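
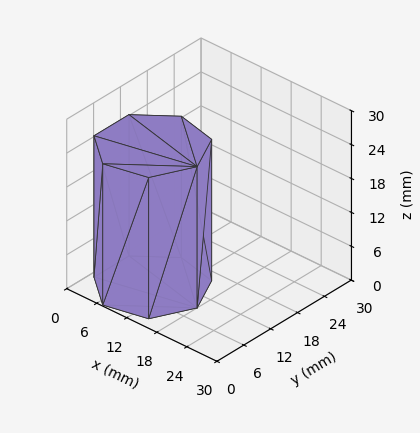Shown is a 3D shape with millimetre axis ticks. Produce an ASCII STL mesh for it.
Reading the render: the shape is a regular 7-sided prism (a cylinder approximated with 7 flat sides), circumscribed radius ≈ 9 mm, height ≈ 25 mm (dimensions read to the nearest mm from the axis ticks). For the STL, each face is triangulated and given an outward normal.

solid part
  facet normal 0.0000 0.0000 -1.0000
    outer loop
      vertex 6.997 17.774 0.000
      vertex 14.611 16.036 0.000
      vertex 18.000 9.000 0.000
    endloop
  endfacet
  facet normal 0.0000 0.0000 -1.0000
    outer loop
      vertex 0.891 12.905 0.000
      vertex 6.997 17.774 0.000
      vertex 18.000 9.000 0.000
    endloop
  endfacet
  facet normal 0.0000 0.0000 -1.0000
    outer loop
      vertex 0.891 5.095 0.000
      vertex 0.891 12.905 0.000
      vertex 18.000 9.000 0.000
    endloop
  endfacet
  facet normal 0.0000 0.0000 -1.0000
    outer loop
      vertex 6.997 0.226 0.000
      vertex 0.891 5.095 0.000
      vertex 18.000 9.000 0.000
    endloop
  endfacet
  facet normal 0.0000 0.0000 -1.0000
    outer loop
      vertex 14.611 1.964 0.000
      vertex 6.997 0.226 0.000
      vertex 18.000 9.000 0.000
    endloop
  endfacet
  facet normal 0.0000 0.0000 1.0000
    outer loop
      vertex 18.000 9.000 25.000
      vertex 14.611 16.036 25.000
      vertex 6.997 17.774 25.000
    endloop
  endfacet
  facet normal 0.0000 0.0000 1.0000
    outer loop
      vertex 18.000 9.000 25.000
      vertex 6.997 17.774 25.000
      vertex 0.891 12.905 25.000
    endloop
  endfacet
  facet normal 0.0000 0.0000 1.0000
    outer loop
      vertex 18.000 9.000 25.000
      vertex 0.891 12.905 25.000
      vertex 0.891 5.095 25.000
    endloop
  endfacet
  facet normal 0.0000 0.0000 1.0000
    outer loop
      vertex 18.000 9.000 25.000
      vertex 0.891 5.095 25.000
      vertex 6.997 0.226 25.000
    endloop
  endfacet
  facet normal 0.0000 0.0000 1.0000
    outer loop
      vertex 18.000 9.000 25.000
      vertex 6.997 0.226 25.000
      vertex 14.611 1.964 25.000
    endloop
  endfacet
  facet normal 0.9009 0.4340 0.0000
    outer loop
      vertex 18.000 9.000 0.000
      vertex 14.611 16.036 0.000
      vertex 14.611 16.036 25.000
    endloop
  endfacet
  facet normal 0.9009 0.4340 0.0000
    outer loop
      vertex 18.000 9.000 0.000
      vertex 14.611 16.036 25.000
      vertex 18.000 9.000 25.000
    endloop
  endfacet
  facet normal 0.2225 0.9749 0.0000
    outer loop
      vertex 14.611 16.036 0.000
      vertex 6.997 17.774 0.000
      vertex 6.997 17.774 25.000
    endloop
  endfacet
  facet normal 0.2225 0.9749 0.0000
    outer loop
      vertex 14.611 16.036 0.000
      vertex 6.997 17.774 25.000
      vertex 14.611 16.036 25.000
    endloop
  endfacet
  facet normal -0.6235 0.7819 0.0000
    outer loop
      vertex 6.997 17.774 0.000
      vertex 0.891 12.905 0.000
      vertex 0.891 12.905 25.000
    endloop
  endfacet
  facet normal -0.6235 0.7819 0.0000
    outer loop
      vertex 6.997 17.774 0.000
      vertex 0.891 12.905 25.000
      vertex 6.997 17.774 25.000
    endloop
  endfacet
  facet normal -1.0000 0.0000 0.0000
    outer loop
      vertex 0.891 12.905 0.000
      vertex 0.891 5.095 0.000
      vertex 0.891 5.095 25.000
    endloop
  endfacet
  facet normal -1.0000 0.0000 0.0000
    outer loop
      vertex 0.891 12.905 0.000
      vertex 0.891 5.095 25.000
      vertex 0.891 12.905 25.000
    endloop
  endfacet
  facet normal -0.6235 -0.7819 0.0000
    outer loop
      vertex 0.891 5.095 0.000
      vertex 6.997 0.226 0.000
      vertex 6.997 0.226 25.000
    endloop
  endfacet
  facet normal -0.6235 -0.7819 0.0000
    outer loop
      vertex 0.891 5.095 0.000
      vertex 6.997 0.226 25.000
      vertex 0.891 5.095 25.000
    endloop
  endfacet
  facet normal 0.2225 -0.9749 0.0000
    outer loop
      vertex 6.997 0.226 0.000
      vertex 14.611 1.964 0.000
      vertex 14.611 1.964 25.000
    endloop
  endfacet
  facet normal 0.2225 -0.9749 0.0000
    outer loop
      vertex 6.997 0.226 0.000
      vertex 14.611 1.964 25.000
      vertex 6.997 0.226 25.000
    endloop
  endfacet
  facet normal 0.9009 -0.4340 0.0000
    outer loop
      vertex 14.611 1.964 0.000
      vertex 18.000 9.000 0.000
      vertex 18.000 9.000 25.000
    endloop
  endfacet
  facet normal 0.9009 -0.4340 0.0000
    outer loop
      vertex 14.611 1.964 0.000
      vertex 18.000 9.000 25.000
      vertex 14.611 1.964 25.000
    endloop
  endfacet
endsolid part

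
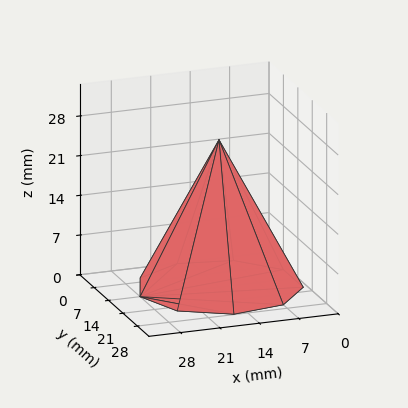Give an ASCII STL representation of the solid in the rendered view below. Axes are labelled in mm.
Reading the render: the shape is a regular 9-sided pyramid, base circumscribed radius ≈ 14 mm, apex at z ≈ 26 mm (dimensions read to the nearest mm from the axis ticks). For the STL, each face is triangulated and given an outward normal.

solid part
  facet normal 0.0000 0.0000 -1.0000
    outer loop
      vertex 16.4 27.8 0.0
      vertex 24.7 23.0 0.0
      vertex 28.0 14.0 0.0
    endloop
  endfacet
  facet normal 0.0000 0.0000 -1.0000
    outer loop
      vertex 7.0 26.1 0.0
      vertex 16.4 27.8 0.0
      vertex 28.0 14.0 0.0
    endloop
  endfacet
  facet normal 0.0000 0.0000 -1.0000
    outer loop
      vertex 0.8 18.8 0.0
      vertex 7.0 26.1 0.0
      vertex 28.0 14.0 0.0
    endloop
  endfacet
  facet normal 0.0000 0.0000 -1.0000
    outer loop
      vertex 0.8 9.2 0.0
      vertex 0.8 18.8 0.0
      vertex 28.0 14.0 0.0
    endloop
  endfacet
  facet normal 0.0000 0.0000 -1.0000
    outer loop
      vertex 7.0 1.9 0.0
      vertex 0.8 9.2 0.0
      vertex 28.0 14.0 0.0
    endloop
  endfacet
  facet normal 0.0000 0.0000 -1.0000
    outer loop
      vertex 16.4 0.2 0.0
      vertex 7.0 1.9 0.0
      vertex 28.0 14.0 0.0
    endloop
  endfacet
  facet normal 0.0000 0.0000 -1.0000
    outer loop
      vertex 24.7 5.0 0.0
      vertex 16.4 0.2 0.0
      vertex 28.0 14.0 0.0
    endloop
  endfacet
  facet normal 0.8379 0.3072 0.4512
    outer loop
      vertex 28.0 14.0 0.0
      vertex 24.7 23.0 0.0
      vertex 14.0 14.0 26.0
    endloop
  endfacet
  facet normal 0.4468 0.7725 0.4513
    outer loop
      vertex 24.7 23.0 0.0
      vertex 16.4 27.8 0.0
      vertex 14.0 14.0 26.0
    endloop
  endfacet
  facet normal -0.1588 0.8781 0.4514
    outer loop
      vertex 16.4 27.8 0.0
      vertex 7.0 26.1 0.0
      vertex 14.0 14.0 26.0
    endloop
  endfacet
  facet normal -0.6800 0.5775 0.4518
    outer loop
      vertex 7.0 26.1 0.0
      vertex 0.8 18.8 0.0
      vertex 14.0 14.0 26.0
    endloop
  endfacet
  facet normal -0.8917 0.0000 0.4527
    outer loop
      vertex 0.8 18.8 0.0
      vertex 0.8 9.2 0.0
      vertex 14.0 14.0 26.0
    endloop
  endfacet
  facet normal -0.6800 -0.5775 0.4518
    outer loop
      vertex 0.8 9.2 0.0
      vertex 7.0 1.9 0.0
      vertex 14.0 14.0 26.0
    endloop
  endfacet
  facet normal -0.1588 -0.8781 0.4514
    outer loop
      vertex 7.0 1.9 0.0
      vertex 16.4 0.2 0.0
      vertex 14.0 14.0 26.0
    endloop
  endfacet
  facet normal 0.4468 -0.7725 0.4513
    outer loop
      vertex 16.4 0.2 0.0
      vertex 24.7 5.0 0.0
      vertex 14.0 14.0 26.0
    endloop
  endfacet
  facet normal 0.8379 -0.3072 0.4512
    outer loop
      vertex 24.7 5.0 0.0
      vertex 28.0 14.0 0.0
      vertex 14.0 14.0 26.0
    endloop
  endfacet
endsolid part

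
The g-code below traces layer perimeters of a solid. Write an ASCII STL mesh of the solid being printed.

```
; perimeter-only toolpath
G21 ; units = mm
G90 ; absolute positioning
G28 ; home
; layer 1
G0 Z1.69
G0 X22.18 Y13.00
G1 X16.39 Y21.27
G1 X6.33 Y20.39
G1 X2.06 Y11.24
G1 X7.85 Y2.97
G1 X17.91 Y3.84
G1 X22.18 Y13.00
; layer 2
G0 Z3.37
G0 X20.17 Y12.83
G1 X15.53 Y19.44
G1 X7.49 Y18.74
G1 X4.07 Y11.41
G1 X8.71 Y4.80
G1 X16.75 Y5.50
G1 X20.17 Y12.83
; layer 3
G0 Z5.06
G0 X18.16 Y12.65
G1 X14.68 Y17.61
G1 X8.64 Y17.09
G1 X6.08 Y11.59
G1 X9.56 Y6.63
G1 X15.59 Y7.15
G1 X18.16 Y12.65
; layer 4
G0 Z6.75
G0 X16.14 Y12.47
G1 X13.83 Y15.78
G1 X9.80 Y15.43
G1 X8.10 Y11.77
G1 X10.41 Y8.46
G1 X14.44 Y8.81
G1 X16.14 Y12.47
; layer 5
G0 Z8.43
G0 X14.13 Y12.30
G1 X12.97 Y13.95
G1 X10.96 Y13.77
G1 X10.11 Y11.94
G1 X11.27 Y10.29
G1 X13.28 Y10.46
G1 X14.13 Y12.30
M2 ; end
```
solid part
  facet normal 0.0000 0.0000 -1.0000
    outer loop
      vertex 5.17 22.05 0.00
      vertex 17.24 23.10 0.00
      vertex 24.19 13.18 0.00
    endloop
  endfacet
  facet normal 0.0000 0.0000 -1.0000
    outer loop
      vertex 0.05 11.06 0.00
      vertex 5.17 22.05 0.00
      vertex 24.19 13.18 0.00
    endloop
  endfacet
  facet normal 0.0000 0.0000 -1.0000
    outer loop
      vertex 7.00 1.14 0.00
      vertex 0.05 11.06 0.00
      vertex 24.19 13.18 0.00
    endloop
  endfacet
  facet normal 0.0000 0.0000 -1.0000
    outer loop
      vertex 19.07 2.19 0.00
      vertex 7.00 1.14 0.00
      vertex 24.19 13.18 0.00
    endloop
  endfacet
  facet normal 0.5685 0.3983 0.7198
    outer loop
      vertex 24.19 13.18 0.00
      vertex 17.24 23.10 0.00
      vertex 12.12 12.12 10.12
    endloop
  endfacet
  facet normal -0.0602 0.6915 0.7198
    outer loop
      vertex 17.24 23.10 0.00
      vertex 5.17 22.05 0.00
      vertex 12.12 12.12 10.12
    endloop
  endfacet
  facet normal -0.6293 0.2932 0.7198
    outer loop
      vertex 5.17 22.05 0.00
      vertex 0.05 11.06 0.00
      vertex 12.12 12.12 10.12
    endloop
  endfacet
  facet normal -0.5685 -0.3983 0.7198
    outer loop
      vertex 0.05 11.06 0.00
      vertex 7.00 1.14 0.00
      vertex 12.12 12.12 10.12
    endloop
  endfacet
  facet normal 0.0602 -0.6915 0.7198
    outer loop
      vertex 7.00 1.14 0.00
      vertex 19.07 2.19 0.00
      vertex 12.12 12.12 10.12
    endloop
  endfacet
  facet normal 0.6293 -0.2932 0.7198
    outer loop
      vertex 19.07 2.19 0.00
      vertex 24.19 13.18 0.00
      vertex 12.12 12.12 10.12
    endloop
  endfacet
endsolid part

The G0 Z moves step by Δz≈1.69 mm. The G1 loops shrink linearly with z, so the solid tapers from its base footprint up to z≈10.1. Closing with a flat bottom cap and the tapered top and triangulating gives 10 facets — a regular 6-sided pyramid, base circumscribed radius ≈ 12.1 mm, apex at z ≈ 10.1 mm.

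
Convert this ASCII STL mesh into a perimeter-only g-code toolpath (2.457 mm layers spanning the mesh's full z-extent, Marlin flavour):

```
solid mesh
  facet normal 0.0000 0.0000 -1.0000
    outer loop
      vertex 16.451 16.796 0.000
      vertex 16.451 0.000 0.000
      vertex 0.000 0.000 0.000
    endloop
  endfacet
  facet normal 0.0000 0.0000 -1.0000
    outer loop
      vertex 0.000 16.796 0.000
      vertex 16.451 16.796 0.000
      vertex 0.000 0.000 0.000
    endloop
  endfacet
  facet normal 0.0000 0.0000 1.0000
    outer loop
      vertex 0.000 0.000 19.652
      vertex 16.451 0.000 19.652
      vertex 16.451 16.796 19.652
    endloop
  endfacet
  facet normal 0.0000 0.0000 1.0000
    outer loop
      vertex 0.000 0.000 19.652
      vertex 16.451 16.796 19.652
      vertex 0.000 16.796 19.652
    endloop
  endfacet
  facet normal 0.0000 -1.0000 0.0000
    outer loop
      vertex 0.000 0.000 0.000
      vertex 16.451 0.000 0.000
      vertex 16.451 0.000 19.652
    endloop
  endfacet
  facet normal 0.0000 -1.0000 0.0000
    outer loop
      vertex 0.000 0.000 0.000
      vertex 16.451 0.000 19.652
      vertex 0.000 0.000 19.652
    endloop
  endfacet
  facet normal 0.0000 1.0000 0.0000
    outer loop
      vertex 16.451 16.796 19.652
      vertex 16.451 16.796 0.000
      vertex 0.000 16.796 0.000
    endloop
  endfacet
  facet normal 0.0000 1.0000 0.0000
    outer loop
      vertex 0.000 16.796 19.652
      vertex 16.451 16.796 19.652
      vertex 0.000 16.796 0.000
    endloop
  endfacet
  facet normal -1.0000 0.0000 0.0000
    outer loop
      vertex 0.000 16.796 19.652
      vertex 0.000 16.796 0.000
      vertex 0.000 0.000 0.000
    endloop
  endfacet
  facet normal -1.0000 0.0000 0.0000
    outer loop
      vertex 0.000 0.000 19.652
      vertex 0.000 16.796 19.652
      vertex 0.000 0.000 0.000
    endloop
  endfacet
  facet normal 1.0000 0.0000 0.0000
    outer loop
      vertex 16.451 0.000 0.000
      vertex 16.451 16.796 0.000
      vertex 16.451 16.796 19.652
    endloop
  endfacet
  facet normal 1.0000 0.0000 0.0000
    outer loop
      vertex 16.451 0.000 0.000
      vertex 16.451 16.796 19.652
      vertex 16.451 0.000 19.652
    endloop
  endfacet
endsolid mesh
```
; perimeter-only toolpath
G21 ; units = mm
G90 ; absolute positioning
G28 ; home
; layer 1
G0 Z2.457
G0 X0.000 Y0.000
G1 X16.451 Y0.000
G1 X16.451 Y16.796
G1 X0.000 Y16.796
G1 X0.000 Y0.000
; layer 2
G0 Z4.913
G0 X0.000 Y0.000
G1 X16.451 Y0.000
G1 X16.451 Y16.796
G1 X0.000 Y16.796
G1 X0.000 Y0.000
; layer 3
G0 Z7.370
G0 X0.000 Y0.000
G1 X16.451 Y0.000
G1 X16.451 Y16.796
G1 X0.000 Y16.796
G1 X0.000 Y0.000
; layer 4
G0 Z9.826
G0 X0.000 Y0.000
G1 X16.451 Y0.000
G1 X16.451 Y16.796
G1 X0.000 Y16.796
G1 X0.000 Y0.000
; layer 5
G0 Z12.283
G0 X0.000 Y0.000
G1 X16.451 Y0.000
G1 X16.451 Y16.796
G1 X0.000 Y16.796
G1 X0.000 Y0.000
; layer 6
G0 Z14.739
G0 X0.000 Y0.000
G1 X16.451 Y0.000
G1 X16.451 Y16.796
G1 X0.000 Y16.796
G1 X0.000 Y0.000
; layer 7
G0 Z17.196
G0 X0.000 Y0.000
G1 X16.451 Y0.000
G1 X16.451 Y16.796
G1 X0.000 Y16.796
G1 X0.000 Y0.000
; layer 8
G0 Z19.652
G0 X0.000 Y0.000
G1 X16.451 Y0.000
G1 X16.451 Y16.796
G1 X0.000 Y16.796
G1 X0.000 Y0.000
M2 ; end

The solid is a rectangular box, roughly 16.5 × 16.8 mm footprint and 19.7 mm tall. Slicing at Δz = 2.457 mm — 8 equal slices spanning the solid's height, so layer i sits at z = i·h/8 — gives 8 non-empty perimeters. Each is a 4-segment closed polygon; G0 lifts to the layer z and rapids to the start vertex, then G1 traces the edges.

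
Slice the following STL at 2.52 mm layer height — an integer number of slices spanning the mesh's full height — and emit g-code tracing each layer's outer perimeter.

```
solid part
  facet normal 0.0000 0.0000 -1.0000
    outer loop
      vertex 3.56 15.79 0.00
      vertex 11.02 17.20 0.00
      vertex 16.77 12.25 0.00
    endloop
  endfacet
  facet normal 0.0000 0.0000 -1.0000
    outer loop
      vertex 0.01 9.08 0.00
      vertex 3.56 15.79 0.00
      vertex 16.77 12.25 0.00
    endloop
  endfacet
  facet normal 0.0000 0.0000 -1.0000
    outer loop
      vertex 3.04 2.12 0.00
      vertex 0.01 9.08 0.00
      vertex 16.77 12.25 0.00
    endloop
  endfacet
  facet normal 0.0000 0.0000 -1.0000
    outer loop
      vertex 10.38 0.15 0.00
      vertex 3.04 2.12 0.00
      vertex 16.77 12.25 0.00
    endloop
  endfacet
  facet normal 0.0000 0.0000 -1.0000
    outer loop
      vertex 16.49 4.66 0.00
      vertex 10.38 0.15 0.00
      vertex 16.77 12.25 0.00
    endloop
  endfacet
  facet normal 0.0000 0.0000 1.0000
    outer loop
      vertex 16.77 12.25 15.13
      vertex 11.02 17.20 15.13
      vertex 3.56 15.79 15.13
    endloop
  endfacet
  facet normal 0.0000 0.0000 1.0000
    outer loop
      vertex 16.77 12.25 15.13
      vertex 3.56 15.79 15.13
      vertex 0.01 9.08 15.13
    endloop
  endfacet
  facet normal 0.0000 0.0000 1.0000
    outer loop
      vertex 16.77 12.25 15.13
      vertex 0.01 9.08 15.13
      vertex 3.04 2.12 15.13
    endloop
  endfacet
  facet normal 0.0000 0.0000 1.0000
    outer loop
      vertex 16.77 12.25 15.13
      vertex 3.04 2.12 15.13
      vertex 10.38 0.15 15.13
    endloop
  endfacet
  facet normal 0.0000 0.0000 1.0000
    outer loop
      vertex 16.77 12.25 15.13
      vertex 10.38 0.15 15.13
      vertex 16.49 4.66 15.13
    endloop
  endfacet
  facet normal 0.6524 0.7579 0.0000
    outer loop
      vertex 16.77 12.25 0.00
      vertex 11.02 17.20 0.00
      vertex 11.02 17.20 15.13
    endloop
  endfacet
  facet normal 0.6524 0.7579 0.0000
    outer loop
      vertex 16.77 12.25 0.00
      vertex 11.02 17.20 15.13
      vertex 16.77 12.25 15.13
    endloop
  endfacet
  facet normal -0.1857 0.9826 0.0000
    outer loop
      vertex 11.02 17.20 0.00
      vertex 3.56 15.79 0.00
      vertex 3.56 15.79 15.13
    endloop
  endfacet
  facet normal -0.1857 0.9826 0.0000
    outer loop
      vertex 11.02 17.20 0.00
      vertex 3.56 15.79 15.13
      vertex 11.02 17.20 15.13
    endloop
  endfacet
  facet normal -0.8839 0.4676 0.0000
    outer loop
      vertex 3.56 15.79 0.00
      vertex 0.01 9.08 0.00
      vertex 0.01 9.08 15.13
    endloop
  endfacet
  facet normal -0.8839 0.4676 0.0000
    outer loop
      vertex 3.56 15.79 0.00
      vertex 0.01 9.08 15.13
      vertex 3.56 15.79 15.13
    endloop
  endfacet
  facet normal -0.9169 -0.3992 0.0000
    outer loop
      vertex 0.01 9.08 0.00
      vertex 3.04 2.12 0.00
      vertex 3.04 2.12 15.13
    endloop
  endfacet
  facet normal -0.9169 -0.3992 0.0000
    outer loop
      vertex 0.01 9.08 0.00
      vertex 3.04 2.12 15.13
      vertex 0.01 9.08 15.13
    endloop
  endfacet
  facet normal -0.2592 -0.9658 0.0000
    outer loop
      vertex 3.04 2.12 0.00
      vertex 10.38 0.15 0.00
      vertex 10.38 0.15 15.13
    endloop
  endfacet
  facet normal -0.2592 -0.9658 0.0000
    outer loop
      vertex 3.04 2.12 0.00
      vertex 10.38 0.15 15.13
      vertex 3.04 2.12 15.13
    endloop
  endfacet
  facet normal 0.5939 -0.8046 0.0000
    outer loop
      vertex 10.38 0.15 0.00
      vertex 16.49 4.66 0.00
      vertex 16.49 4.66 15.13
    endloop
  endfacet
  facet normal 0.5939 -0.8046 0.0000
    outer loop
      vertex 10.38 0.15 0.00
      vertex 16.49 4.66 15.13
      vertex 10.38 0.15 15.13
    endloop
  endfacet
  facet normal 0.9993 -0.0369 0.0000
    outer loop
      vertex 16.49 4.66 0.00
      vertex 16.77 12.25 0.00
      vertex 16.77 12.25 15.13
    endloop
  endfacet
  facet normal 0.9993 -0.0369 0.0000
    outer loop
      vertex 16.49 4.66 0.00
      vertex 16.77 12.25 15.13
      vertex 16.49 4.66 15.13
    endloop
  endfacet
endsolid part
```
; perimeter-only toolpath
G21 ; units = mm
G90 ; absolute positioning
G28 ; home
; layer 1
G0 Z2.52
G0 X16.77 Y12.25
G1 X11.02 Y17.20
G1 X3.56 Y15.79
G1 X0.01 Y9.08
G1 X3.04 Y2.12
G1 X10.38 Y0.15
G1 X16.49 Y4.66
G1 X16.77 Y12.25
; layer 2
G0 Z5.04
G0 X16.77 Y12.25
G1 X11.02 Y17.20
G1 X3.56 Y15.79
G1 X0.01 Y9.08
G1 X3.04 Y2.12
G1 X10.38 Y0.15
G1 X16.49 Y4.66
G1 X16.77 Y12.25
; layer 3
G0 Z7.57
G0 X16.77 Y12.25
G1 X11.02 Y17.20
G1 X3.56 Y15.79
G1 X0.01 Y9.08
G1 X3.04 Y2.12
G1 X10.38 Y0.15
G1 X16.49 Y4.66
G1 X16.77 Y12.25
; layer 4
G0 Z10.09
G0 X16.77 Y12.25
G1 X11.02 Y17.20
G1 X3.56 Y15.79
G1 X0.01 Y9.08
G1 X3.04 Y2.12
G1 X10.38 Y0.15
G1 X16.49 Y4.66
G1 X16.77 Y12.25
; layer 5
G0 Z12.61
G0 X16.77 Y12.25
G1 X11.02 Y17.20
G1 X3.56 Y15.79
G1 X0.01 Y9.08
G1 X3.04 Y2.12
G1 X10.38 Y0.15
G1 X16.49 Y4.66
G1 X16.77 Y12.25
; layer 6
G0 Z15.13
G0 X16.77 Y12.25
G1 X11.02 Y17.20
G1 X3.56 Y15.79
G1 X0.01 Y9.08
G1 X3.04 Y2.12
G1 X10.38 Y0.15
G1 X16.49 Y4.66
G1 X16.77 Y12.25
M2 ; end

The solid is a regular 7-sided prism (a cylinder approximated with 7 flat sides), circumscribed radius ≈ 8.75 mm, height ≈ 15.1 mm. Slicing at Δz = 2.52 mm — 6 equal slices spanning the solid's height, so layer i sits at z = i·h/6 — gives 6 non-empty perimeters. Each is a 7-segment closed polygon; G0 lifts to the layer z and rapids to the start vertex, then G1 traces the edges.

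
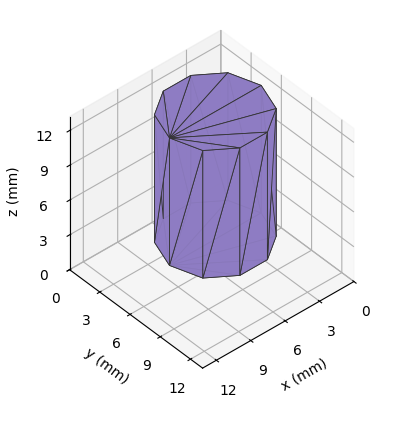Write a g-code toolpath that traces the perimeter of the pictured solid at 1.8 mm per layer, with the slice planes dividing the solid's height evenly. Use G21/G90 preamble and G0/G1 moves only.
Reading the render: the shape is a regular 10-sided prism (a cylinder approximated with 10 flat sides), circumscribed radius ≈ 4 mm, height ≈ 11 mm (dimensions read to the nearest mm from the axis ticks). For the g-code, the solid's height is divided into equal slices at the stated Δz and each level perimeter traced with G1 moves after a G0 lift.

; perimeter-only toolpath
G21 ; units = mm
G90 ; absolute positioning
G28 ; home
; layer 1
G0 Z1.8
G0 X8.0 Y4.0
G1 X7.2 Y6.4
G1 X5.2 Y7.8
G1 X2.8 Y7.8
G1 X0.8 Y6.4
G1 X0.0 Y4.0
G1 X0.8 Y1.6
G1 X2.8 Y0.2
G1 X5.2 Y0.2
G1 X7.2 Y1.6
G1 X8.0 Y4.0
; layer 2
G0 Z3.7
G0 X8.0 Y4.0
G1 X7.2 Y6.4
G1 X5.2 Y7.8
G1 X2.8 Y7.8
G1 X0.8 Y6.4
G1 X0.0 Y4.0
G1 X0.8 Y1.6
G1 X2.8 Y0.2
G1 X5.2 Y0.2
G1 X7.2 Y1.6
G1 X8.0 Y4.0
; layer 3
G0 Z5.5
G0 X8.0 Y4.0
G1 X7.2 Y6.4
G1 X5.2 Y7.8
G1 X2.8 Y7.8
G1 X0.8 Y6.4
G1 X0.0 Y4.0
G1 X0.8 Y1.6
G1 X2.8 Y0.2
G1 X5.2 Y0.2
G1 X7.2 Y1.6
G1 X8.0 Y4.0
; layer 4
G0 Z7.3
G0 X8.0 Y4.0
G1 X7.2 Y6.4
G1 X5.2 Y7.8
G1 X2.8 Y7.8
G1 X0.8 Y6.4
G1 X0.0 Y4.0
G1 X0.8 Y1.6
G1 X2.8 Y0.2
G1 X5.2 Y0.2
G1 X7.2 Y1.6
G1 X8.0 Y4.0
; layer 5
G0 Z9.2
G0 X8.0 Y4.0
G1 X7.2 Y6.4
G1 X5.2 Y7.8
G1 X2.8 Y7.8
G1 X0.8 Y6.4
G1 X0.0 Y4.0
G1 X0.8 Y1.6
G1 X2.8 Y0.2
G1 X5.2 Y0.2
G1 X7.2 Y1.6
G1 X8.0 Y4.0
; layer 6
G0 Z11.0
G0 X8.0 Y4.0
G1 X7.2 Y6.4
G1 X5.2 Y7.8
G1 X2.8 Y7.8
G1 X0.8 Y6.4
G1 X0.0 Y4.0
G1 X0.8 Y1.6
G1 X2.8 Y0.2
G1 X5.2 Y0.2
G1 X7.2 Y1.6
G1 X8.0 Y4.0
M2 ; end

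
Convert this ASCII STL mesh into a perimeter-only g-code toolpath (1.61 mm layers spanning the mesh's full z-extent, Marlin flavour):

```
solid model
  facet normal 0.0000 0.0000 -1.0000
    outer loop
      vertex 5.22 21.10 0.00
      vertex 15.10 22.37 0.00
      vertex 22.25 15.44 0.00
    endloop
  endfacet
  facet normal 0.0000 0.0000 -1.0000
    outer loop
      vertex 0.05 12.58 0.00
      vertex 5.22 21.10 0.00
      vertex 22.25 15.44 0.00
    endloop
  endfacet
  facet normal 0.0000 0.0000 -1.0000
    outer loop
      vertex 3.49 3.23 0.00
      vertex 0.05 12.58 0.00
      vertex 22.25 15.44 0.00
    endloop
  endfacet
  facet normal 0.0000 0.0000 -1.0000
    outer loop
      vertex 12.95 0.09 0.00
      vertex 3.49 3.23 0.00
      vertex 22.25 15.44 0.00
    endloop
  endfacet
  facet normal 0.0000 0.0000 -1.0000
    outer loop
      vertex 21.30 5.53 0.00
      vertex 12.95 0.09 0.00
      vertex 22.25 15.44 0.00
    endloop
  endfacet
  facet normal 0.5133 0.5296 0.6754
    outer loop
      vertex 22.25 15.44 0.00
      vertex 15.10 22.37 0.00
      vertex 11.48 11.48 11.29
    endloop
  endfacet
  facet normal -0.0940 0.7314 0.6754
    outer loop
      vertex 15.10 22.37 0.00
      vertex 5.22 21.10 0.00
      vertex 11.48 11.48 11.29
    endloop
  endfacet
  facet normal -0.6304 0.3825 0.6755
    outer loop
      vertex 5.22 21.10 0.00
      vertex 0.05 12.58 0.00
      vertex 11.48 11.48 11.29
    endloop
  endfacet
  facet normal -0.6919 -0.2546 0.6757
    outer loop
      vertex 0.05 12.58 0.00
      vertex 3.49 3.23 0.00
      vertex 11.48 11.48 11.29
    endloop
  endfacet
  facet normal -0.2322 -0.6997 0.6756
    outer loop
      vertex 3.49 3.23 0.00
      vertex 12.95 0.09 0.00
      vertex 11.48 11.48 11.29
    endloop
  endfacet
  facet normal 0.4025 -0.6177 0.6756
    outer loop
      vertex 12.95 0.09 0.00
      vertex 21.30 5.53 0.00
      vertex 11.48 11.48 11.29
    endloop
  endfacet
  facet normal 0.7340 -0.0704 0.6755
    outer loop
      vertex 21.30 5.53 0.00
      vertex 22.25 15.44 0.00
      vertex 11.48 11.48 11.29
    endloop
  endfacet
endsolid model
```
; perimeter-only toolpath
G21 ; units = mm
G90 ; absolute positioning
G28 ; home
; layer 1
G0 Z1.61
G0 X20.71 Y14.87
G1 X14.58 Y20.81
G1 X6.11 Y19.73
G1 X1.68 Y12.42
G1 X4.63 Y4.41
G1 X12.74 Y1.72
G1 X19.90 Y6.38
G1 X20.71 Y14.87
; layer 2
G0 Z3.23
G0 X19.17 Y14.31
G1 X14.07 Y19.26
G1 X7.01 Y18.35
G1 X3.32 Y12.27
G1 X5.77 Y5.59
G1 X12.53 Y3.34
G1 X18.49 Y7.23
G1 X19.17 Y14.31
; layer 3
G0 Z4.84
G0 X17.63 Y13.74
G1 X13.55 Y17.70
G1 X7.90 Y16.98
G1 X4.95 Y12.11
G1 X6.91 Y6.77
G1 X12.32 Y4.97
G1 X17.09 Y8.08
G1 X17.63 Y13.74
; layer 4
G0 Z6.45
G0 X16.10 Y13.18
G1 X13.03 Y16.15
G1 X8.80 Y15.60
G1 X6.58 Y11.95
G1 X8.06 Y7.94
G1 X12.11 Y6.60
G1 X15.69 Y8.93
G1 X16.10 Y13.18
; layer 5
G0 Z8.06
G0 X14.56 Y12.61
G1 X12.51 Y14.59
G1 X9.69 Y14.23
G1 X8.21 Y11.79
G1 X9.20 Y9.12
G1 X11.90 Y8.23
G1 X14.29 Y9.78
G1 X14.56 Y12.61
; layer 6
G0 Z9.68
G0 X13.02 Y12.05
G1 X12.00 Y13.04
G1 X10.59 Y12.85
G1 X9.85 Y11.64
G1 X10.34 Y10.30
G1 X11.69 Y9.85
G1 X12.88 Y10.63
G1 X13.02 Y12.05
M2 ; end

The solid is a regular 7-sided pyramid, base circumscribed radius ≈ 11.5 mm, apex at z ≈ 11.3 mm. Slicing at Δz = 1.61 mm — 7 equal slices spanning the solid's height, so layer i sits at z = i·h/7 — gives 6 non-empty perimeters. Each is a 7-segment closed polygon; G0 lifts to the layer z and rapids to the start vertex, then G1 traces the edges. The cross-section shrinks linearly with z (the slice at the apex is degenerate and omitted).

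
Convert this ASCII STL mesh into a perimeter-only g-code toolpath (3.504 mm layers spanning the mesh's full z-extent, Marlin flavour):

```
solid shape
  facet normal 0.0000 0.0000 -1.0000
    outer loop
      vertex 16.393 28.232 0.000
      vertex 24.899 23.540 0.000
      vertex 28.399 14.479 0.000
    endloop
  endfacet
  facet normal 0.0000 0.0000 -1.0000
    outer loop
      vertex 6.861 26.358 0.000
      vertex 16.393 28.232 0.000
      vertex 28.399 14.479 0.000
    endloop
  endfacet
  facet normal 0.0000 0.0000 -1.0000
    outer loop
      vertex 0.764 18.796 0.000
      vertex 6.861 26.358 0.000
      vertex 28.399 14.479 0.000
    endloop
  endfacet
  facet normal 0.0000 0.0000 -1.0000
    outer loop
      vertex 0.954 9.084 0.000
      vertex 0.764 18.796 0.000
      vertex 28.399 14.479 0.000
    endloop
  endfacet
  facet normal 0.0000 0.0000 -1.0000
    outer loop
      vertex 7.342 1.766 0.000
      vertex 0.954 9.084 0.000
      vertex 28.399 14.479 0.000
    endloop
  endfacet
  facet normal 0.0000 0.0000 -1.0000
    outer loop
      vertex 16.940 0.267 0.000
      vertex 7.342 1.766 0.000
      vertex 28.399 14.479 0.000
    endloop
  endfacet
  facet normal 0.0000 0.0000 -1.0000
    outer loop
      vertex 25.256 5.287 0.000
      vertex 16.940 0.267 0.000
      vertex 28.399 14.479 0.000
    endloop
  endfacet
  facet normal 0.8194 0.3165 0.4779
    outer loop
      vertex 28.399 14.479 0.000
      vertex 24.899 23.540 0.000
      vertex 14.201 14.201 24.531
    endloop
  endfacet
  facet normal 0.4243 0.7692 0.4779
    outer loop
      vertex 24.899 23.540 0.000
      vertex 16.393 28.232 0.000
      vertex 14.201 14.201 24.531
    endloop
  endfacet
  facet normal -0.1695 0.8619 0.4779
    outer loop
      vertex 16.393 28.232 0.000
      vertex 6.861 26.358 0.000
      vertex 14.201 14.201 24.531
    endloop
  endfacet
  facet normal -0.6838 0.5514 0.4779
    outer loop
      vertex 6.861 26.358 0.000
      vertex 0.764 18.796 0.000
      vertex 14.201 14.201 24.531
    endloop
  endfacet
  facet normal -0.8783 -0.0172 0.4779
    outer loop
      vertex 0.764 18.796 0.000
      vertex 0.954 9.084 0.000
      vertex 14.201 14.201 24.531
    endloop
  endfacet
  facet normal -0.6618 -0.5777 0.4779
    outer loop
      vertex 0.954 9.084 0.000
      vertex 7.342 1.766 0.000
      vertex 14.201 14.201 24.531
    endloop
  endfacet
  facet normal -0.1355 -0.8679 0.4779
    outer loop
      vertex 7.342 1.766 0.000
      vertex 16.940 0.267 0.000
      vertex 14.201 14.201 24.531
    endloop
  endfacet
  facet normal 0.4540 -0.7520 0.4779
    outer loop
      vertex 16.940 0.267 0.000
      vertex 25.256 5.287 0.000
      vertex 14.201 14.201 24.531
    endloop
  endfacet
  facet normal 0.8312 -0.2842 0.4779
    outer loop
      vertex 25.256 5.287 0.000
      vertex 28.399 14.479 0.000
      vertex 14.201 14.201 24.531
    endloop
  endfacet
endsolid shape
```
; perimeter-only toolpath
G21 ; units = mm
G90 ; absolute positioning
G28 ; home
; layer 1
G0 Z3.504
G0 X26.371 Y14.439
G1 X23.371 Y22.206
G1 X16.080 Y26.228
G1 X7.910 Y24.621
G1 X2.684 Y18.140
G1 X2.846 Y9.815
G1 X8.322 Y3.542
G1 X16.549 Y2.258
G1 X23.677 Y6.560
G1 X26.371 Y14.439
; layer 2
G0 Z7.009
G0 X24.342 Y14.400
G1 X21.842 Y20.872
G1 X15.767 Y24.223
G1 X8.958 Y22.885
G1 X4.603 Y17.483
G1 X4.739 Y10.546
G1 X9.302 Y5.319
G1 X16.157 Y4.248
G1 X22.097 Y7.834
G1 X24.342 Y14.400
; layer 3
G0 Z10.513
G0 X22.314 Y14.360
G1 X20.314 Y19.538
G1 X15.454 Y22.219
G1 X10.007 Y21.148
G1 X6.523 Y16.827
G1 X6.631 Y11.277
G1 X10.282 Y7.095
G1 X15.766 Y6.239
G1 X20.518 Y9.107
G1 X22.314 Y14.360
; layer 4
G0 Z14.018
G0 X20.286 Y14.320
G1 X18.786 Y18.203
G1 X15.140 Y20.214
G1 X11.055 Y19.411
G1 X8.442 Y16.170
G1 X8.524 Y12.008
G1 X11.261 Y8.872
G1 X15.375 Y8.229
G1 X18.939 Y10.381
G1 X20.286 Y14.320
; layer 5
G0 Z17.522
G0 X18.258 Y14.280
G1 X17.258 Y16.869
G1 X14.827 Y18.210
G1 X12.104 Y17.674
G1 X10.362 Y15.514
G1 X10.416 Y12.739
G1 X12.241 Y10.648
G1 X14.984 Y10.220
G1 X17.360 Y11.654
G1 X18.258 Y14.280
; layer 6
G0 Z21.027
G0 X16.229 Y14.241
G1 X15.729 Y15.535
G1 X14.514 Y16.205
G1 X13.152 Y15.938
G1 X12.281 Y14.857
G1 X12.309 Y13.470
G1 X13.221 Y12.425
G1 X14.592 Y12.210
G1 X15.780 Y12.928
G1 X16.229 Y14.241
M2 ; end

The solid is a regular 9-sided pyramid, base circumscribed radius ≈ 14.2 mm, apex at z ≈ 24.5 mm. Slicing at Δz = 3.504 mm — 7 equal slices spanning the solid's height, so layer i sits at z = i·h/7 — gives 6 non-empty perimeters. Each is a 9-segment closed polygon; G0 lifts to the layer z and rapids to the start vertex, then G1 traces the edges. The cross-section shrinks linearly with z (the slice at the apex is degenerate and omitted).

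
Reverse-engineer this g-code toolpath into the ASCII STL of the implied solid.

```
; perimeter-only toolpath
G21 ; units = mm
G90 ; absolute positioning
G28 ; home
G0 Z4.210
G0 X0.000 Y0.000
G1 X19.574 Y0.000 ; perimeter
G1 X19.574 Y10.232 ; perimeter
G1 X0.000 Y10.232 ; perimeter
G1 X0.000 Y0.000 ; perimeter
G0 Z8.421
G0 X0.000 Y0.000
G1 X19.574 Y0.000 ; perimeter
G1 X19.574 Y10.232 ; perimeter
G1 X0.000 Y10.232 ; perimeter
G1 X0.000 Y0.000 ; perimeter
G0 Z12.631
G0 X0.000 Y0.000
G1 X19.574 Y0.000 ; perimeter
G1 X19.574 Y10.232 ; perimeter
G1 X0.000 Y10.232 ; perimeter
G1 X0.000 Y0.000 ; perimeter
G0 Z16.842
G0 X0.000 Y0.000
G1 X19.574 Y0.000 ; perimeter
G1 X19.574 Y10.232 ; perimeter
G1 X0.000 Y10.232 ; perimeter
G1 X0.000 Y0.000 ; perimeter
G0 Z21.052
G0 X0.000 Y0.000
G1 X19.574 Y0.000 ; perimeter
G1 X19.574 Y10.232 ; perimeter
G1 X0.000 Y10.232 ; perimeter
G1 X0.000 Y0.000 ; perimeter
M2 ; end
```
solid part
  facet normal 0.0000 0.0000 -1.0000
    outer loop
      vertex 19.574 10.232 0.000
      vertex 19.574 0.000 0.000
      vertex 0.000 0.000 0.000
    endloop
  endfacet
  facet normal 0.0000 0.0000 -1.0000
    outer loop
      vertex 0.000 10.232 0.000
      vertex 19.574 10.232 0.000
      vertex 0.000 0.000 0.000
    endloop
  endfacet
  facet normal 0.0000 0.0000 1.0000
    outer loop
      vertex 0.000 0.000 21.052
      vertex 19.574 0.000 21.052
      vertex 19.574 10.232 21.052
    endloop
  endfacet
  facet normal 0.0000 0.0000 1.0000
    outer loop
      vertex 0.000 0.000 21.052
      vertex 19.574 10.232 21.052
      vertex 0.000 10.232 21.052
    endloop
  endfacet
  facet normal 0.0000 -1.0000 0.0000
    outer loop
      vertex 0.000 0.000 0.000
      vertex 19.574 0.000 0.000
      vertex 19.574 0.000 21.052
    endloop
  endfacet
  facet normal 0.0000 -1.0000 0.0000
    outer loop
      vertex 0.000 0.000 0.000
      vertex 19.574 0.000 21.052
      vertex 0.000 0.000 21.052
    endloop
  endfacet
  facet normal 0.0000 1.0000 0.0000
    outer loop
      vertex 19.574 10.232 21.052
      vertex 19.574 10.232 0.000
      vertex 0.000 10.232 0.000
    endloop
  endfacet
  facet normal 0.0000 1.0000 0.0000
    outer loop
      vertex 0.000 10.232 21.052
      vertex 19.574 10.232 21.052
      vertex 0.000 10.232 0.000
    endloop
  endfacet
  facet normal -1.0000 0.0000 0.0000
    outer loop
      vertex 0.000 10.232 21.052
      vertex 0.000 10.232 0.000
      vertex 0.000 0.000 0.000
    endloop
  endfacet
  facet normal -1.0000 0.0000 0.0000
    outer loop
      vertex 0.000 0.000 21.052
      vertex 0.000 10.232 21.052
      vertex 0.000 0.000 0.000
    endloop
  endfacet
  facet normal 1.0000 0.0000 0.0000
    outer loop
      vertex 19.574 0.000 0.000
      vertex 19.574 10.232 0.000
      vertex 19.574 10.232 21.052
    endloop
  endfacet
  facet normal 1.0000 0.0000 0.0000
    outer loop
      vertex 19.574 0.000 0.000
      vertex 19.574 10.232 21.052
      vertex 19.574 0.000 21.052
    endloop
  endfacet
endsolid part

The G0 Z moves step by Δz≈4.210 mm. Every layer's G1 loop is the same polygon, so the solid is a straight extrusion of it from z=0 to z≈21.1. Closing with flat bottom and top caps and triangulating gives 12 facets — a rectangular box, roughly 19.6 × 10.2 mm footprint and 21.1 mm tall.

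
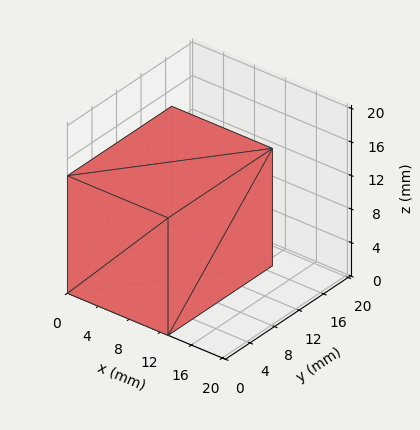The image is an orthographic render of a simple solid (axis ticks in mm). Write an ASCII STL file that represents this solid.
Reading the render: the shape is a rectangular box, roughly 13 × 17 mm footprint and 14 mm tall (dimensions read to the nearest mm from the axis ticks). For the STL, each face is triangulated and given an outward normal.

solid part
  facet normal 0.0000 0.0000 -1.0000
    outer loop
      vertex 13.00 17.00 0.00
      vertex 13.00 0.00 0.00
      vertex 0.00 0.00 0.00
    endloop
  endfacet
  facet normal 0.0000 0.0000 -1.0000
    outer loop
      vertex 0.00 17.00 0.00
      vertex 13.00 17.00 0.00
      vertex 0.00 0.00 0.00
    endloop
  endfacet
  facet normal 0.0000 0.0000 1.0000
    outer loop
      vertex 0.00 0.00 14.00
      vertex 13.00 0.00 14.00
      vertex 13.00 17.00 14.00
    endloop
  endfacet
  facet normal 0.0000 0.0000 1.0000
    outer loop
      vertex 0.00 0.00 14.00
      vertex 13.00 17.00 14.00
      vertex 0.00 17.00 14.00
    endloop
  endfacet
  facet normal 0.0000 -1.0000 0.0000
    outer loop
      vertex 0.00 0.00 0.00
      vertex 13.00 0.00 0.00
      vertex 13.00 0.00 14.00
    endloop
  endfacet
  facet normal 0.0000 -1.0000 0.0000
    outer loop
      vertex 0.00 0.00 0.00
      vertex 13.00 0.00 14.00
      vertex 0.00 0.00 14.00
    endloop
  endfacet
  facet normal 0.0000 1.0000 0.0000
    outer loop
      vertex 13.00 17.00 14.00
      vertex 13.00 17.00 0.00
      vertex 0.00 17.00 0.00
    endloop
  endfacet
  facet normal 0.0000 1.0000 0.0000
    outer loop
      vertex 0.00 17.00 14.00
      vertex 13.00 17.00 14.00
      vertex 0.00 17.00 0.00
    endloop
  endfacet
  facet normal -1.0000 0.0000 0.0000
    outer loop
      vertex 0.00 17.00 14.00
      vertex 0.00 17.00 0.00
      vertex 0.00 0.00 0.00
    endloop
  endfacet
  facet normal -1.0000 0.0000 0.0000
    outer loop
      vertex 0.00 0.00 14.00
      vertex 0.00 17.00 14.00
      vertex 0.00 0.00 0.00
    endloop
  endfacet
  facet normal 1.0000 0.0000 0.0000
    outer loop
      vertex 13.00 0.00 0.00
      vertex 13.00 17.00 0.00
      vertex 13.00 17.00 14.00
    endloop
  endfacet
  facet normal 1.0000 0.0000 0.0000
    outer loop
      vertex 13.00 0.00 0.00
      vertex 13.00 17.00 14.00
      vertex 13.00 0.00 14.00
    endloop
  endfacet
endsolid part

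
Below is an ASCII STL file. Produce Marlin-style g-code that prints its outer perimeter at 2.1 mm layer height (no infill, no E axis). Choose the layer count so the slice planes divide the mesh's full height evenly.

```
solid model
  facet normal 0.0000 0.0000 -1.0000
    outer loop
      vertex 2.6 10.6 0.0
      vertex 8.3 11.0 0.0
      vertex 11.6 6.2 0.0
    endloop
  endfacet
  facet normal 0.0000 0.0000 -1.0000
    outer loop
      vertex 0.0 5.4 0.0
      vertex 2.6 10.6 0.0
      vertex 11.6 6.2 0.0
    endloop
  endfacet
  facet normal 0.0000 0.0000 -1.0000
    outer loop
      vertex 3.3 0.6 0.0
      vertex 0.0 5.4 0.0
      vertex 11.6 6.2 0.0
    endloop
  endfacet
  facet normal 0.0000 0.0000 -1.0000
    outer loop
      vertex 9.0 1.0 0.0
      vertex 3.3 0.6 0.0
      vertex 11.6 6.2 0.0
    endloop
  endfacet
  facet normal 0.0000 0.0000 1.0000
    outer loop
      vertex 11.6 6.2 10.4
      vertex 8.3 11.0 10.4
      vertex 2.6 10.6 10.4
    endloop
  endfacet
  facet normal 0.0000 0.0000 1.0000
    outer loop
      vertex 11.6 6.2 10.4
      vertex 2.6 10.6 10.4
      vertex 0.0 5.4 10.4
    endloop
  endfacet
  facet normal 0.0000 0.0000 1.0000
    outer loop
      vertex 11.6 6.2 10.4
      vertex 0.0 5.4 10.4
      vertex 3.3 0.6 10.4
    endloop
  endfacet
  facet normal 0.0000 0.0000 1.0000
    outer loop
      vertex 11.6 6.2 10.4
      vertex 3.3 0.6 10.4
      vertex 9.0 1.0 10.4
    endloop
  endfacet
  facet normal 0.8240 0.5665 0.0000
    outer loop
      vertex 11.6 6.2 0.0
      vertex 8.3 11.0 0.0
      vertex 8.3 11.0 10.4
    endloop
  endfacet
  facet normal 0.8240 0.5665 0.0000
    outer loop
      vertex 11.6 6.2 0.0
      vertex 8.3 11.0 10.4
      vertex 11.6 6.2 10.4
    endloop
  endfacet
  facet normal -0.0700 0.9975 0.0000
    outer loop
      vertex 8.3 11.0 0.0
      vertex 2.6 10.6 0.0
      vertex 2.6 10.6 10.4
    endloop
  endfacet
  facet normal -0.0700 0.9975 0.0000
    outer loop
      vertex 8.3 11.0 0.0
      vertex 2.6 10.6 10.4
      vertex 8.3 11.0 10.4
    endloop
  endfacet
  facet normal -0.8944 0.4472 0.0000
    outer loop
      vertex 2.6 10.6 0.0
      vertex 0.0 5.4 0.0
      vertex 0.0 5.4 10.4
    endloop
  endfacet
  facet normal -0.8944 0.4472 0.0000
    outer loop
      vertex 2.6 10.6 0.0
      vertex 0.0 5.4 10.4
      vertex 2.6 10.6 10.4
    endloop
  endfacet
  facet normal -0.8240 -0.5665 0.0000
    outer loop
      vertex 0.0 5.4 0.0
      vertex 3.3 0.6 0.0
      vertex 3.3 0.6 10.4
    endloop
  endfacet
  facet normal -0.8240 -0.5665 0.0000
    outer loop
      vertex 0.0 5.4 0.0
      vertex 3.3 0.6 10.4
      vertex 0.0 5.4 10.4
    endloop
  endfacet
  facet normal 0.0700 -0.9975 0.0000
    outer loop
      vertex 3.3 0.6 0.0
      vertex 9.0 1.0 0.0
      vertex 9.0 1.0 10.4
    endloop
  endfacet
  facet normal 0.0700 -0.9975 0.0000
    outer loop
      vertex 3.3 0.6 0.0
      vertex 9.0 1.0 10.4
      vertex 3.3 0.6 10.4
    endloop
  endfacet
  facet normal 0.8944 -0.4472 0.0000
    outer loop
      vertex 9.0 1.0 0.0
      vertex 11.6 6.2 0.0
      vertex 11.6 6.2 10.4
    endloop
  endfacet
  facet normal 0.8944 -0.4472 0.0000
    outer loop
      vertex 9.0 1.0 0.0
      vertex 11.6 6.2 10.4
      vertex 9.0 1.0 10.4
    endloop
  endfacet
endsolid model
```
; perimeter-only toolpath
G21 ; units = mm
G90 ; absolute positioning
G28 ; home
; layer 1
G0 Z2.1
G0 X11.6 Y6.2
G1 X8.3 Y11.0
G1 X2.6 Y10.6
G1 X0.0 Y5.4
G1 X3.3 Y0.6
G1 X9.0 Y1.0
G1 X11.6 Y6.2
; layer 2
G0 Z4.2
G0 X11.6 Y6.2
G1 X8.3 Y11.0
G1 X2.6 Y10.6
G1 X0.0 Y5.4
G1 X3.3 Y0.6
G1 X9.0 Y1.0
G1 X11.6 Y6.2
; layer 3
G0 Z6.2
G0 X11.6 Y6.2
G1 X8.3 Y11.0
G1 X2.6 Y10.6
G1 X0.0 Y5.4
G1 X3.3 Y0.6
G1 X9.0 Y1.0
G1 X11.6 Y6.2
; layer 4
G0 Z8.3
G0 X11.6 Y6.2
G1 X8.3 Y11.0
G1 X2.6 Y10.6
G1 X0.0 Y5.4
G1 X3.3 Y0.6
G1 X9.0 Y1.0
G1 X11.6 Y6.2
; layer 5
G0 Z10.4
G0 X11.6 Y6.2
G1 X8.3 Y11.0
G1 X2.6 Y10.6
G1 X0.0 Y5.4
G1 X3.3 Y0.6
G1 X9.0 Y1.0
G1 X11.6 Y6.2
M2 ; end

The solid is a regular 6-sided prism (a cylinder approximated with 6 flat sides), circumscribed radius ≈ 5.8 mm, height ≈ 10.4 mm. Slicing at Δz = 2.1 mm — 5 equal slices spanning the solid's height, so layer i sits at z = i·h/5 — gives 5 non-empty perimeters. Each is a 6-segment closed polygon; G0 lifts to the layer z and rapids to the start vertex, then G1 traces the edges.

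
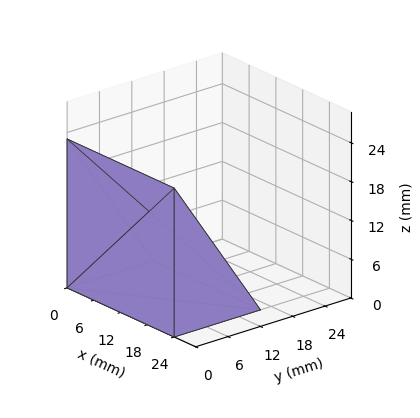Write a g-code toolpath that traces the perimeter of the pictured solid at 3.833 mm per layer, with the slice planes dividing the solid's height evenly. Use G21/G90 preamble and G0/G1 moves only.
Reading the render: the shape is a wedge (ramp): 24 × 16 mm base, rising to 23 mm along the y=0 edge and sloping linearly to z=0 at y=16 (dimensions read to the nearest mm from the axis ticks). For the g-code, the solid's height is divided into equal slices at the stated Δz and each level perimeter traced with G1 moves after a G0 lift.

; perimeter-only toolpath
G21 ; units = mm
G90 ; absolute positioning
G28 ; home
; layer 1
G0 Z3.833
G0 X0.000 Y0.000
G1 X24.000 Y0.000
G1 X24.000 Y13.333
G1 X0.000 Y13.333
G1 X0.000 Y0.000
; layer 2
G0 Z7.667
G0 X0.000 Y0.000
G1 X24.000 Y0.000
G1 X24.000 Y10.667
G1 X0.000 Y10.667
G1 X0.000 Y0.000
; layer 3
G0 Z11.500
G0 X0.000 Y0.000
G1 X24.000 Y0.000
G1 X24.000 Y8.000
G1 X0.000 Y8.000
G1 X0.000 Y0.000
; layer 4
G0 Z15.333
G0 X0.000 Y0.000
G1 X24.000 Y0.000
G1 X24.000 Y5.333
G1 X0.000 Y5.333
G1 X0.000 Y0.000
; layer 5
G0 Z19.167
G0 X0.000 Y0.000
G1 X24.000 Y0.000
G1 X24.000 Y2.667
G1 X0.000 Y2.667
G1 X0.000 Y0.000
M2 ; end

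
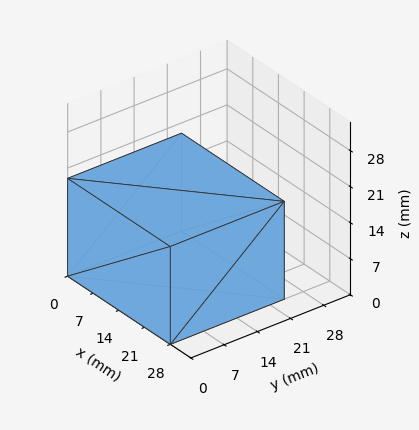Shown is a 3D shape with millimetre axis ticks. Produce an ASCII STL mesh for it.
Reading the render: the shape is a rectangular box, roughly 28 × 24 mm footprint and 19 mm tall (dimensions read to the nearest mm from the axis ticks). For the STL, each face is triangulated and given an outward normal.

solid part
  facet normal 0.0000 0.0000 -1.0000
    outer loop
      vertex 28.00 24.00 0.00
      vertex 28.00 0.00 0.00
      vertex 0.00 0.00 0.00
    endloop
  endfacet
  facet normal 0.0000 0.0000 -1.0000
    outer loop
      vertex 0.00 24.00 0.00
      vertex 28.00 24.00 0.00
      vertex 0.00 0.00 0.00
    endloop
  endfacet
  facet normal 0.0000 0.0000 1.0000
    outer loop
      vertex 0.00 0.00 19.00
      vertex 28.00 0.00 19.00
      vertex 28.00 24.00 19.00
    endloop
  endfacet
  facet normal 0.0000 0.0000 1.0000
    outer loop
      vertex 0.00 0.00 19.00
      vertex 28.00 24.00 19.00
      vertex 0.00 24.00 19.00
    endloop
  endfacet
  facet normal 0.0000 -1.0000 0.0000
    outer loop
      vertex 0.00 0.00 0.00
      vertex 28.00 0.00 0.00
      vertex 28.00 0.00 19.00
    endloop
  endfacet
  facet normal 0.0000 -1.0000 0.0000
    outer loop
      vertex 0.00 0.00 0.00
      vertex 28.00 0.00 19.00
      vertex 0.00 0.00 19.00
    endloop
  endfacet
  facet normal 0.0000 1.0000 0.0000
    outer loop
      vertex 28.00 24.00 19.00
      vertex 28.00 24.00 0.00
      vertex 0.00 24.00 0.00
    endloop
  endfacet
  facet normal 0.0000 1.0000 0.0000
    outer loop
      vertex 0.00 24.00 19.00
      vertex 28.00 24.00 19.00
      vertex 0.00 24.00 0.00
    endloop
  endfacet
  facet normal -1.0000 0.0000 0.0000
    outer loop
      vertex 0.00 24.00 19.00
      vertex 0.00 24.00 0.00
      vertex 0.00 0.00 0.00
    endloop
  endfacet
  facet normal -1.0000 0.0000 0.0000
    outer loop
      vertex 0.00 0.00 19.00
      vertex 0.00 24.00 19.00
      vertex 0.00 0.00 0.00
    endloop
  endfacet
  facet normal 1.0000 0.0000 0.0000
    outer loop
      vertex 28.00 0.00 0.00
      vertex 28.00 24.00 0.00
      vertex 28.00 24.00 19.00
    endloop
  endfacet
  facet normal 1.0000 0.0000 0.0000
    outer loop
      vertex 28.00 0.00 0.00
      vertex 28.00 24.00 19.00
      vertex 28.00 0.00 19.00
    endloop
  endfacet
endsolid part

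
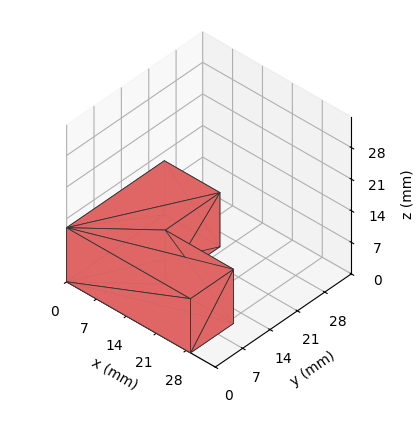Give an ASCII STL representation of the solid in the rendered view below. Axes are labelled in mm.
Reading the render: the shape is an L-shaped prism: outer 29 × 25 mm, arm thicknesses ≈ 11 mm (horizontal) and 13 mm (vertical), extruded 12 mm in z (dimensions read to the nearest mm from the axis ticks). For the STL, each face is triangulated and given an outward normal.

solid part
  facet normal 0.0000 0.0000 -1.0000
    outer loop
      vertex 29.00 11.00 0.00
      vertex 29.00 0.00 0.00
      vertex 0.00 0.00 0.00
    endloop
  endfacet
  facet normal 0.0000 0.0000 -1.0000
    outer loop
      vertex 13.00 11.00 0.00
      vertex 29.00 11.00 0.00
      vertex 0.00 0.00 0.00
    endloop
  endfacet
  facet normal 0.0000 0.0000 -1.0000
    outer loop
      vertex 13.00 25.00 0.00
      vertex 13.00 11.00 0.00
      vertex 0.00 0.00 0.00
    endloop
  endfacet
  facet normal 0.0000 0.0000 -1.0000
    outer loop
      vertex 0.00 25.00 0.00
      vertex 13.00 25.00 0.00
      vertex 0.00 0.00 0.00
    endloop
  endfacet
  facet normal 0.0000 0.0000 1.0000
    outer loop
      vertex 0.00 0.00 12.00
      vertex 29.00 0.00 12.00
      vertex 29.00 11.00 12.00
    endloop
  endfacet
  facet normal 0.0000 0.0000 1.0000
    outer loop
      vertex 0.00 0.00 12.00
      vertex 29.00 11.00 12.00
      vertex 13.00 11.00 12.00
    endloop
  endfacet
  facet normal 0.0000 0.0000 1.0000
    outer loop
      vertex 0.00 0.00 12.00
      vertex 13.00 11.00 12.00
      vertex 13.00 25.00 12.00
    endloop
  endfacet
  facet normal 0.0000 0.0000 1.0000
    outer loop
      vertex 0.00 0.00 12.00
      vertex 13.00 25.00 12.00
      vertex 0.00 25.00 12.00
    endloop
  endfacet
  facet normal 0.0000 -1.0000 0.0000
    outer loop
      vertex 0.00 0.00 0.00
      vertex 29.00 0.00 0.00
      vertex 29.00 0.00 12.00
    endloop
  endfacet
  facet normal 0.0000 -1.0000 0.0000
    outer loop
      vertex 0.00 0.00 0.00
      vertex 29.00 0.00 12.00
      vertex 0.00 0.00 12.00
    endloop
  endfacet
  facet normal 1.0000 0.0000 0.0000
    outer loop
      vertex 29.00 0.00 0.00
      vertex 29.00 11.00 0.00
      vertex 29.00 11.00 12.00
    endloop
  endfacet
  facet normal 1.0000 0.0000 0.0000
    outer loop
      vertex 29.00 0.00 0.00
      vertex 29.00 11.00 12.00
      vertex 29.00 0.00 12.00
    endloop
  endfacet
  facet normal 0.0000 1.0000 0.0000
    outer loop
      vertex 29.00 11.00 0.00
      vertex 13.00 11.00 0.00
      vertex 13.00 11.00 12.00
    endloop
  endfacet
  facet normal 0.0000 1.0000 0.0000
    outer loop
      vertex 29.00 11.00 0.00
      vertex 13.00 11.00 12.00
      vertex 29.00 11.00 12.00
    endloop
  endfacet
  facet normal 1.0000 0.0000 0.0000
    outer loop
      vertex 13.00 11.00 0.00
      vertex 13.00 25.00 0.00
      vertex 13.00 25.00 12.00
    endloop
  endfacet
  facet normal 1.0000 0.0000 0.0000
    outer loop
      vertex 13.00 11.00 0.00
      vertex 13.00 25.00 12.00
      vertex 13.00 11.00 12.00
    endloop
  endfacet
  facet normal 0.0000 1.0000 0.0000
    outer loop
      vertex 13.00 25.00 0.00
      vertex 0.00 25.00 0.00
      vertex 0.00 25.00 12.00
    endloop
  endfacet
  facet normal 0.0000 1.0000 0.0000
    outer loop
      vertex 13.00 25.00 0.00
      vertex 0.00 25.00 12.00
      vertex 13.00 25.00 12.00
    endloop
  endfacet
  facet normal -1.0000 0.0000 0.0000
    outer loop
      vertex 0.00 25.00 0.00
      vertex 0.00 0.00 0.00
      vertex 0.00 0.00 12.00
    endloop
  endfacet
  facet normal -1.0000 0.0000 0.0000
    outer loop
      vertex 0.00 25.00 0.00
      vertex 0.00 0.00 12.00
      vertex 0.00 25.00 12.00
    endloop
  endfacet
endsolid part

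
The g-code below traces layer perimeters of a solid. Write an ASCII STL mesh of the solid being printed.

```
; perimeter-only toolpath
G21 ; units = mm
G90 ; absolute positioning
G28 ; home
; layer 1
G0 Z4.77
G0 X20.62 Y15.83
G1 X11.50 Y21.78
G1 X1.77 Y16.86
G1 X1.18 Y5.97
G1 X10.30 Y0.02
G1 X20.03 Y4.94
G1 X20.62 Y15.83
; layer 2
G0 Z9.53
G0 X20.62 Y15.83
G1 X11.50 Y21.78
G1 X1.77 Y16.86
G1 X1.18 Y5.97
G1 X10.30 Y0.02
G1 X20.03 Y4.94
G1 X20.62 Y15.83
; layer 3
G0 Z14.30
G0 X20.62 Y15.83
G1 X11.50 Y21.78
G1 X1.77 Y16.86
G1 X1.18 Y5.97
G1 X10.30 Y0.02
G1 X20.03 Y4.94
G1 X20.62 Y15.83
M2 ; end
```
solid part
  facet normal 0.0000 0.0000 -1.0000
    outer loop
      vertex 1.77 16.86 0.00
      vertex 11.50 21.78 0.00
      vertex 20.62 15.83 0.00
    endloop
  endfacet
  facet normal 0.0000 0.0000 -1.0000
    outer loop
      vertex 1.18 5.97 0.00
      vertex 1.77 16.86 0.00
      vertex 20.62 15.83 0.00
    endloop
  endfacet
  facet normal 0.0000 0.0000 -1.0000
    outer loop
      vertex 10.30 0.02 0.00
      vertex 1.18 5.97 0.00
      vertex 20.62 15.83 0.00
    endloop
  endfacet
  facet normal 0.0000 0.0000 -1.0000
    outer loop
      vertex 20.03 4.94 0.00
      vertex 10.30 0.02 0.00
      vertex 20.62 15.83 0.00
    endloop
  endfacet
  facet normal 0.0000 0.0000 1.0000
    outer loop
      vertex 20.62 15.83 14.30
      vertex 11.50 21.78 14.30
      vertex 1.77 16.86 14.30
    endloop
  endfacet
  facet normal 0.0000 0.0000 1.0000
    outer loop
      vertex 20.62 15.83 14.30
      vertex 1.77 16.86 14.30
      vertex 1.18 5.97 14.30
    endloop
  endfacet
  facet normal 0.0000 0.0000 1.0000
    outer loop
      vertex 20.62 15.83 14.30
      vertex 1.18 5.97 14.30
      vertex 10.30 0.02 14.30
    endloop
  endfacet
  facet normal 0.0000 0.0000 1.0000
    outer loop
      vertex 20.62 15.83 14.30
      vertex 10.30 0.02 14.30
      vertex 20.03 4.94 14.30
    endloop
  endfacet
  facet normal 0.5464 0.8375 0.0000
    outer loop
      vertex 20.62 15.83 0.00
      vertex 11.50 21.78 0.00
      vertex 11.50 21.78 14.30
    endloop
  endfacet
  facet normal 0.5464 0.8375 0.0000
    outer loop
      vertex 20.62 15.83 0.00
      vertex 11.50 21.78 14.30
      vertex 20.62 15.83 14.30
    endloop
  endfacet
  facet normal -0.4512 0.8924 0.0000
    outer loop
      vertex 11.50 21.78 0.00
      vertex 1.77 16.86 0.00
      vertex 1.77 16.86 14.30
    endloop
  endfacet
  facet normal -0.4512 0.8924 0.0000
    outer loop
      vertex 11.50 21.78 0.00
      vertex 1.77 16.86 14.30
      vertex 11.50 21.78 14.30
    endloop
  endfacet
  facet normal -0.9985 0.0541 0.0000
    outer loop
      vertex 1.77 16.86 0.00
      vertex 1.18 5.97 0.00
      vertex 1.18 5.97 14.30
    endloop
  endfacet
  facet normal -0.9985 0.0541 0.0000
    outer loop
      vertex 1.77 16.86 0.00
      vertex 1.18 5.97 14.30
      vertex 1.77 16.86 14.30
    endloop
  endfacet
  facet normal -0.5464 -0.8375 0.0000
    outer loop
      vertex 1.18 5.97 0.00
      vertex 10.30 0.02 0.00
      vertex 10.30 0.02 14.30
    endloop
  endfacet
  facet normal -0.5464 -0.8375 0.0000
    outer loop
      vertex 1.18 5.97 0.00
      vertex 10.30 0.02 14.30
      vertex 1.18 5.97 14.30
    endloop
  endfacet
  facet normal 0.4512 -0.8924 0.0000
    outer loop
      vertex 10.30 0.02 0.00
      vertex 20.03 4.94 0.00
      vertex 20.03 4.94 14.30
    endloop
  endfacet
  facet normal 0.4512 -0.8924 0.0000
    outer loop
      vertex 10.30 0.02 0.00
      vertex 20.03 4.94 14.30
      vertex 10.30 0.02 14.30
    endloop
  endfacet
  facet normal 0.9985 -0.0541 0.0000
    outer loop
      vertex 20.03 4.94 0.00
      vertex 20.62 15.83 0.00
      vertex 20.62 15.83 14.30
    endloop
  endfacet
  facet normal 0.9985 -0.0541 0.0000
    outer loop
      vertex 20.03 4.94 0.00
      vertex 20.62 15.83 14.30
      vertex 20.03 4.94 14.30
    endloop
  endfacet
endsolid part

The G0 Z moves step by Δz≈4.77 mm. Every layer's G1 loop is the same polygon, so the solid is a straight extrusion of it from z=0 to z≈14.3. Closing with flat bottom and top caps and triangulating gives 20 facets — a regular 6-sided prism (a cylinder approximated with 6 flat sides), circumscribed radius ≈ 10.9 mm, height ≈ 14.3 mm.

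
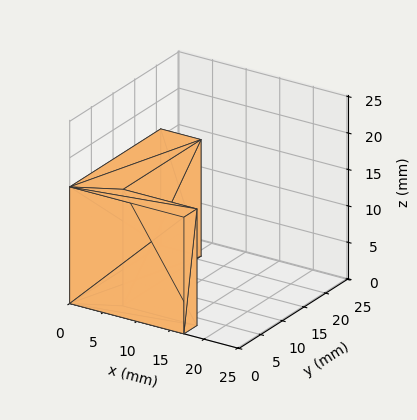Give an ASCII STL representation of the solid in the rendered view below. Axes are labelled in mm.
Reading the render: the shape is an L-shaped prism: outer 17 × 21 mm, arm thicknesses ≈ 3 mm (horizontal) and 6 mm (vertical), extruded 16 mm in z (dimensions read to the nearest mm from the axis ticks). For the STL, each face is triangulated and given an outward normal.

solid part
  facet normal 0.0000 0.0000 -1.0000
    outer loop
      vertex 17.000 3.000 0.000
      vertex 17.000 0.000 0.000
      vertex 0.000 0.000 0.000
    endloop
  endfacet
  facet normal 0.0000 0.0000 -1.0000
    outer loop
      vertex 6.000 3.000 0.000
      vertex 17.000 3.000 0.000
      vertex 0.000 0.000 0.000
    endloop
  endfacet
  facet normal 0.0000 0.0000 -1.0000
    outer loop
      vertex 6.000 21.000 0.000
      vertex 6.000 3.000 0.000
      vertex 0.000 0.000 0.000
    endloop
  endfacet
  facet normal 0.0000 0.0000 -1.0000
    outer loop
      vertex 0.000 21.000 0.000
      vertex 6.000 21.000 0.000
      vertex 0.000 0.000 0.000
    endloop
  endfacet
  facet normal 0.0000 0.0000 1.0000
    outer loop
      vertex 0.000 0.000 16.000
      vertex 17.000 0.000 16.000
      vertex 17.000 3.000 16.000
    endloop
  endfacet
  facet normal 0.0000 0.0000 1.0000
    outer loop
      vertex 0.000 0.000 16.000
      vertex 17.000 3.000 16.000
      vertex 6.000 3.000 16.000
    endloop
  endfacet
  facet normal 0.0000 0.0000 1.0000
    outer loop
      vertex 0.000 0.000 16.000
      vertex 6.000 3.000 16.000
      vertex 6.000 21.000 16.000
    endloop
  endfacet
  facet normal 0.0000 0.0000 1.0000
    outer loop
      vertex 0.000 0.000 16.000
      vertex 6.000 21.000 16.000
      vertex 0.000 21.000 16.000
    endloop
  endfacet
  facet normal 0.0000 -1.0000 0.0000
    outer loop
      vertex 0.000 0.000 0.000
      vertex 17.000 0.000 0.000
      vertex 17.000 0.000 16.000
    endloop
  endfacet
  facet normal 0.0000 -1.0000 0.0000
    outer loop
      vertex 0.000 0.000 0.000
      vertex 17.000 0.000 16.000
      vertex 0.000 0.000 16.000
    endloop
  endfacet
  facet normal 1.0000 0.0000 0.0000
    outer loop
      vertex 17.000 0.000 0.000
      vertex 17.000 3.000 0.000
      vertex 17.000 3.000 16.000
    endloop
  endfacet
  facet normal 1.0000 0.0000 0.0000
    outer loop
      vertex 17.000 0.000 0.000
      vertex 17.000 3.000 16.000
      vertex 17.000 0.000 16.000
    endloop
  endfacet
  facet normal 0.0000 1.0000 0.0000
    outer loop
      vertex 17.000 3.000 0.000
      vertex 6.000 3.000 0.000
      vertex 6.000 3.000 16.000
    endloop
  endfacet
  facet normal 0.0000 1.0000 0.0000
    outer loop
      vertex 17.000 3.000 0.000
      vertex 6.000 3.000 16.000
      vertex 17.000 3.000 16.000
    endloop
  endfacet
  facet normal 1.0000 0.0000 0.0000
    outer loop
      vertex 6.000 3.000 0.000
      vertex 6.000 21.000 0.000
      vertex 6.000 21.000 16.000
    endloop
  endfacet
  facet normal 1.0000 0.0000 0.0000
    outer loop
      vertex 6.000 3.000 0.000
      vertex 6.000 21.000 16.000
      vertex 6.000 3.000 16.000
    endloop
  endfacet
  facet normal 0.0000 1.0000 0.0000
    outer loop
      vertex 6.000 21.000 0.000
      vertex 0.000 21.000 0.000
      vertex 0.000 21.000 16.000
    endloop
  endfacet
  facet normal 0.0000 1.0000 0.0000
    outer loop
      vertex 6.000 21.000 0.000
      vertex 0.000 21.000 16.000
      vertex 6.000 21.000 16.000
    endloop
  endfacet
  facet normal -1.0000 0.0000 0.0000
    outer loop
      vertex 0.000 21.000 0.000
      vertex 0.000 0.000 0.000
      vertex 0.000 0.000 16.000
    endloop
  endfacet
  facet normal -1.0000 0.0000 0.0000
    outer loop
      vertex 0.000 21.000 0.000
      vertex 0.000 0.000 16.000
      vertex 0.000 21.000 16.000
    endloop
  endfacet
endsolid part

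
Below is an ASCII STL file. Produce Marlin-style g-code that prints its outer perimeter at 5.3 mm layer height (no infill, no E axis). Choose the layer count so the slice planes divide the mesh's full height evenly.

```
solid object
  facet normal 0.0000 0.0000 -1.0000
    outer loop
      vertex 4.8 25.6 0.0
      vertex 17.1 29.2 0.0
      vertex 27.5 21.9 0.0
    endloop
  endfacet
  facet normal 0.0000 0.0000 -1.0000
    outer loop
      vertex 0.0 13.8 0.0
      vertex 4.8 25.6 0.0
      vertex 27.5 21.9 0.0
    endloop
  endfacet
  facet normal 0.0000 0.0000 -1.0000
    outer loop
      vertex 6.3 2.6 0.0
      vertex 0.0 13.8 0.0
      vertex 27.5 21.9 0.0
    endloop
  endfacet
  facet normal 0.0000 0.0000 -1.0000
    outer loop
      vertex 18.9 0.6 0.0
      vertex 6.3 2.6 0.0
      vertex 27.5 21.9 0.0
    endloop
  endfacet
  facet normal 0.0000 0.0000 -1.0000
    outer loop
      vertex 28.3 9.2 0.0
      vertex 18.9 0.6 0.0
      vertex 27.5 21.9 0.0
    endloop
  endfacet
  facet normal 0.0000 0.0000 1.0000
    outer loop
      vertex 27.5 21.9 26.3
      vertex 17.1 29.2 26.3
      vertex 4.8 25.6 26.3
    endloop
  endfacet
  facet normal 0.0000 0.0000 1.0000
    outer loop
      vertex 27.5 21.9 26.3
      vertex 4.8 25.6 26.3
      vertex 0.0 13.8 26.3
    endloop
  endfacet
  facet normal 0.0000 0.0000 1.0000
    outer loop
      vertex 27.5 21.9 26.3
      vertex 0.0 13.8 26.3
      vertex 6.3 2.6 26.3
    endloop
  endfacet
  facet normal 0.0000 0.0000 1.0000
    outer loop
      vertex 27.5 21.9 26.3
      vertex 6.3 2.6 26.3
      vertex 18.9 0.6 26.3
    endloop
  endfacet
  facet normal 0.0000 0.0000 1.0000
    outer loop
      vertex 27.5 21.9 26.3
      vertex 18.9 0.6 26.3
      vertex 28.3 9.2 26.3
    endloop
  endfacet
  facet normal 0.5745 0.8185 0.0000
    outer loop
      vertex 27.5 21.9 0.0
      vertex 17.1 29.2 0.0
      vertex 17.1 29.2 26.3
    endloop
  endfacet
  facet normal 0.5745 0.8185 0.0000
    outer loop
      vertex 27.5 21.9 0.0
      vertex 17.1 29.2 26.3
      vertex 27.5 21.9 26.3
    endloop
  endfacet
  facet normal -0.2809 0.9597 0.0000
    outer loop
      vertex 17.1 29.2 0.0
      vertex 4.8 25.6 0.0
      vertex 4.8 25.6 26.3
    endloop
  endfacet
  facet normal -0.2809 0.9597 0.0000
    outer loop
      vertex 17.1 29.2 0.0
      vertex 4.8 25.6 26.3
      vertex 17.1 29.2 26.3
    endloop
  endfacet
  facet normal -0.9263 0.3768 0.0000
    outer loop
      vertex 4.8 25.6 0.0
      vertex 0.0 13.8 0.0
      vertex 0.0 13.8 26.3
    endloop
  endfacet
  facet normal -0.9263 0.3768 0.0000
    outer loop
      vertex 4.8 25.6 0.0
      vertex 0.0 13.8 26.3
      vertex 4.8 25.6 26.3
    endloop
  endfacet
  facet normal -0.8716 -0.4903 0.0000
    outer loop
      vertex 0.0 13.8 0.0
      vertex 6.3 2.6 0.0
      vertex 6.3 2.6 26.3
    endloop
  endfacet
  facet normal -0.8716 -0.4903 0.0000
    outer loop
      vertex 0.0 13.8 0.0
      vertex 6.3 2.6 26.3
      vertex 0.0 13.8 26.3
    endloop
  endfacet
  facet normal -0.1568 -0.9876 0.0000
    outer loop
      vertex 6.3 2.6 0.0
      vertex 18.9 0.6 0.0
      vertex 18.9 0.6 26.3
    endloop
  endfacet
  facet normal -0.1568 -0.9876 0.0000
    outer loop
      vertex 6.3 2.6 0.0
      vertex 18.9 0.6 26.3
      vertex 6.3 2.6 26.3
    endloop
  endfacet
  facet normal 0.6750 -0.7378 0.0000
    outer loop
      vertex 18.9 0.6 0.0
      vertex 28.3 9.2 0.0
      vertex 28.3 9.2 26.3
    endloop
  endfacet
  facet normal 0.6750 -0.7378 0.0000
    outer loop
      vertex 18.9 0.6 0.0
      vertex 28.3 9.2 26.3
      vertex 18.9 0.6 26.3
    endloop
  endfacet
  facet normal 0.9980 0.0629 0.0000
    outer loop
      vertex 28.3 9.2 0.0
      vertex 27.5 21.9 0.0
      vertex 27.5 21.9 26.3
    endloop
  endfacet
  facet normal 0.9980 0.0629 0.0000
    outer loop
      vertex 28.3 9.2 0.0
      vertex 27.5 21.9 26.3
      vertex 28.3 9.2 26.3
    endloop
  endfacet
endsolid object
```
; perimeter-only toolpath
G21 ; units = mm
G90 ; absolute positioning
G28 ; home
; layer 1
G0 Z5.3
G0 X27.5 Y21.9
G1 X17.1 Y29.2
G1 X4.8 Y25.6
G1 X0.0 Y13.8
G1 X6.3 Y2.6
G1 X18.9 Y0.6
G1 X28.3 Y9.2
G1 X27.5 Y21.9
; layer 2
G0 Z10.5
G0 X27.5 Y21.9
G1 X17.1 Y29.2
G1 X4.8 Y25.6
G1 X0.0 Y13.8
G1 X6.3 Y2.6
G1 X18.9 Y0.6
G1 X28.3 Y9.2
G1 X27.5 Y21.9
; layer 3
G0 Z15.8
G0 X27.5 Y21.9
G1 X17.1 Y29.2
G1 X4.8 Y25.6
G1 X0.0 Y13.8
G1 X6.3 Y2.6
G1 X18.9 Y0.6
G1 X28.3 Y9.2
G1 X27.5 Y21.9
; layer 4
G0 Z21.0
G0 X27.5 Y21.9
G1 X17.1 Y29.2
G1 X4.8 Y25.6
G1 X0.0 Y13.8
G1 X6.3 Y2.6
G1 X18.9 Y0.6
G1 X28.3 Y9.2
G1 X27.5 Y21.9
; layer 5
G0 Z26.3
G0 X27.5 Y21.9
G1 X17.1 Y29.2
G1 X4.8 Y25.6
G1 X0.0 Y13.8
G1 X6.3 Y2.6
G1 X18.9 Y0.6
G1 X28.3 Y9.2
G1 X27.5 Y21.9
M2 ; end

The solid is a regular 7-sided prism (a cylinder approximated with 7 flat sides), circumscribed radius ≈ 14.7 mm, height ≈ 26.3 mm. Slicing at Δz = 5.3 mm — 5 equal slices spanning the solid's height, so layer i sits at z = i·h/5 — gives 5 non-empty perimeters. Each is a 7-segment closed polygon; G0 lifts to the layer z and rapids to the start vertex, then G1 traces the edges.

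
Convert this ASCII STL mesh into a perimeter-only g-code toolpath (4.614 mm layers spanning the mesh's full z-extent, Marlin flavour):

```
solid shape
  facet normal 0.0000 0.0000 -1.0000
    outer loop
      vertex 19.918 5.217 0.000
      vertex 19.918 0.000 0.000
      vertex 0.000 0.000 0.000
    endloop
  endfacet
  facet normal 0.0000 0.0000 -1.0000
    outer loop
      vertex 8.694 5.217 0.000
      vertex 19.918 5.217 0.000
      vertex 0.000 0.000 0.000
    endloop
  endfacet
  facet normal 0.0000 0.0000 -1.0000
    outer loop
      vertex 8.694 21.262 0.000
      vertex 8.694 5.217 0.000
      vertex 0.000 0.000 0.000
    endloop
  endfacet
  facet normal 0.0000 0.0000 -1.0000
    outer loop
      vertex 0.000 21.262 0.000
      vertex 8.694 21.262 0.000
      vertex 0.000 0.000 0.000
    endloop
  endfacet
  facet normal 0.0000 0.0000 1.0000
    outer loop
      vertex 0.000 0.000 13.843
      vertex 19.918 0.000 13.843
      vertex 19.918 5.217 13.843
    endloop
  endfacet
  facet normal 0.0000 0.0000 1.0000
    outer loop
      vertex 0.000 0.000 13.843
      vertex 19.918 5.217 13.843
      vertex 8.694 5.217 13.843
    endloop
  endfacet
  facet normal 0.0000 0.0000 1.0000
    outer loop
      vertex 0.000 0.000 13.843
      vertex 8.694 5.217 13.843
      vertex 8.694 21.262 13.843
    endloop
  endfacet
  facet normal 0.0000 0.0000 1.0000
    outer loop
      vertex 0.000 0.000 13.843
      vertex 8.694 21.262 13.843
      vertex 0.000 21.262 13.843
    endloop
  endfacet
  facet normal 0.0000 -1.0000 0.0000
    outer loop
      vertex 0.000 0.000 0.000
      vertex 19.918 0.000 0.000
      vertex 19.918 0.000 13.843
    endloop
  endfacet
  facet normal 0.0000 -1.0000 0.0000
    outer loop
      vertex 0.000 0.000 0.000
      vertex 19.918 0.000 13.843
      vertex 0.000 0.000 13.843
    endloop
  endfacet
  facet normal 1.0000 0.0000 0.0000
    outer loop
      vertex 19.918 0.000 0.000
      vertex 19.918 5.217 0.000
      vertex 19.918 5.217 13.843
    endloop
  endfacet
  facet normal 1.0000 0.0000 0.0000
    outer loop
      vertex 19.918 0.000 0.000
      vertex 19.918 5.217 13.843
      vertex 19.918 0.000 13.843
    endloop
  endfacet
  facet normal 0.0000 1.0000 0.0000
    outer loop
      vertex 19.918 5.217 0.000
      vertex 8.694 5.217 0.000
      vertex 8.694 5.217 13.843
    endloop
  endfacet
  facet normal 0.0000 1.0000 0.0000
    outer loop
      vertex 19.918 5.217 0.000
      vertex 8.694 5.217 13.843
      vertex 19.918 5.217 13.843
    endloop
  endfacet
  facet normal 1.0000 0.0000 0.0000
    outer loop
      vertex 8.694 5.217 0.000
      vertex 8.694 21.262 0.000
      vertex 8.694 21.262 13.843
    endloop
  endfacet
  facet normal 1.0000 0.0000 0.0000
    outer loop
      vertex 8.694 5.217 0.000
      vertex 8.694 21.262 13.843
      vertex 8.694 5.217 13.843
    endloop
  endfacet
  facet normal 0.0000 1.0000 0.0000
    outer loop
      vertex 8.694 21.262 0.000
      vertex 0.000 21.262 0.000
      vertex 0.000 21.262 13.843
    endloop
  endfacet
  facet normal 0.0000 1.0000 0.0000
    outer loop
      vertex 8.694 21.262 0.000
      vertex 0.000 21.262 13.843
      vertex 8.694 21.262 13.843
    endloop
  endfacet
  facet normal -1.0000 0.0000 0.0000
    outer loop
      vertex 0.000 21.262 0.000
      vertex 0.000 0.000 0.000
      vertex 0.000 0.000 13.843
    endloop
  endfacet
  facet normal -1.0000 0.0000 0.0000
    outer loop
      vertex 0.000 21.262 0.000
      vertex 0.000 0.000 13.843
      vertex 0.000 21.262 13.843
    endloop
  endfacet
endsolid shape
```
; perimeter-only toolpath
G21 ; units = mm
G90 ; absolute positioning
G28 ; home
; layer 1
G0 Z4.614
G0 X0.000 Y0.000
G1 X19.918 Y0.000
G1 X19.918 Y5.217
G1 X8.694 Y5.217
G1 X8.694 Y21.262
G1 X0.000 Y21.262
G1 X0.000 Y0.000
; layer 2
G0 Z9.229
G0 X0.000 Y0.000
G1 X19.918 Y0.000
G1 X19.918 Y5.217
G1 X8.694 Y5.217
G1 X8.694 Y21.262
G1 X0.000 Y21.262
G1 X0.000 Y0.000
; layer 3
G0 Z13.843
G0 X0.000 Y0.000
G1 X19.918 Y0.000
G1 X19.918 Y5.217
G1 X8.694 Y5.217
G1 X8.694 Y21.262
G1 X0.000 Y21.262
G1 X0.000 Y0.000
M2 ; end

The solid is an L-shaped prism: outer 19.9 × 21.3 mm, arm thicknesses ≈ 5.22 mm (horizontal) and 8.69 mm (vertical), extruded 13.8 mm in z. Slicing at Δz = 4.614 mm — 3 equal slices spanning the solid's height, so layer i sits at z = i·h/3 — gives 3 non-empty perimeters. Each is a 6-segment closed polygon; G0 lifts to the layer z and rapids to the start vertex, then G1 traces the edges.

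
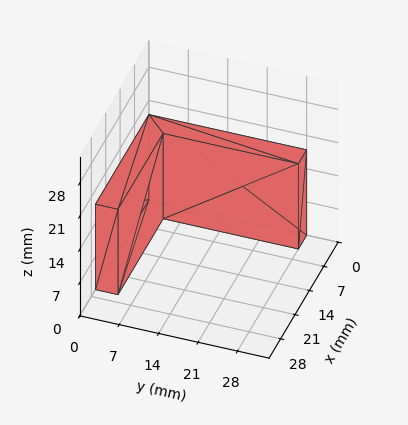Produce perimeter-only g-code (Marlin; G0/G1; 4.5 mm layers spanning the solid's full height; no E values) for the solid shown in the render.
Reading the render: the shape is an L-shaped prism: outer 26 × 28 mm, arm thicknesses ≈ 4 mm (horizontal) and 4 mm (vertical), extruded 18 mm in z (dimensions read to the nearest mm from the axis ticks). For the g-code, the solid's height is divided into equal slices at the stated Δz and each level perimeter traced with G1 moves after a G0 lift.

; perimeter-only toolpath
G21 ; units = mm
G90 ; absolute positioning
G28 ; home
; layer 1
G0 Z4.5
G0 X0.0 Y0.0
G1 X26.0 Y0.0
G1 X26.0 Y4.0
G1 X4.0 Y4.0
G1 X4.0 Y28.0
G1 X0.0 Y28.0
G1 X0.0 Y0.0
; layer 2
G0 Z9.0
G0 X0.0 Y0.0
G1 X26.0 Y0.0
G1 X26.0 Y4.0
G1 X4.0 Y4.0
G1 X4.0 Y28.0
G1 X0.0 Y28.0
G1 X0.0 Y0.0
; layer 3
G0 Z13.5
G0 X0.0 Y0.0
G1 X26.0 Y0.0
G1 X26.0 Y4.0
G1 X4.0 Y4.0
G1 X4.0 Y28.0
G1 X0.0 Y28.0
G1 X0.0 Y0.0
; layer 4
G0 Z18.0
G0 X0.0 Y0.0
G1 X26.0 Y0.0
G1 X26.0 Y4.0
G1 X4.0 Y4.0
G1 X4.0 Y28.0
G1 X0.0 Y28.0
G1 X0.0 Y0.0
M2 ; end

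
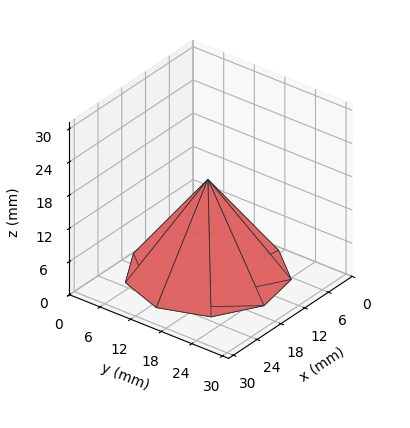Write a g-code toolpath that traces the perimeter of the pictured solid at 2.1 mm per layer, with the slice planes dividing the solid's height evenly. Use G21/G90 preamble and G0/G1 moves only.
Reading the render: the shape is a regular 9-sided pyramid, base circumscribed radius ≈ 13 mm, apex at z ≈ 17 mm (dimensions read to the nearest mm from the axis ticks). For the g-code, the solid's height is divided into equal slices at the stated Δz and each level perimeter traced with G1 moves after a G0 lift.

; perimeter-only toolpath
G21 ; units = mm
G90 ; absolute positioning
G28 ; home
; layer 1
G0 Z2.1
G0 X24.4 Y13.0
G1 X21.8 Y20.3
G1 X15.0 Y24.2
G1 X7.3 Y22.9
G1 X2.3 Y16.8
G1 X2.3 Y9.1
G1 X7.3 Y3.1
G1 X15.0 Y1.8
G1 X21.8 Y5.6
G1 X24.4 Y13.0
; layer 2
G0 Z4.2
G0 X22.8 Y13.0
G1 X20.5 Y19.3
G1 X14.7 Y22.6
G1 X8.1 Y21.5
G1 X3.9 Y16.3
G1 X3.9 Y9.7
G1 X8.1 Y4.5
G1 X14.7 Y3.4
G1 X20.5 Y6.7
G1 X22.8 Y13.0
; layer 3
G0 Z6.4
G0 X21.1 Y13.0
G1 X19.2 Y18.2
G1 X14.4 Y21.0
G1 X8.9 Y20.1
G1 X5.4 Y15.8
G1 X5.4 Y10.2
G1 X8.9 Y5.9
G1 X14.4 Y5.0
G1 X19.2 Y7.8
G1 X21.1 Y13.0
; layer 4
G0 Z8.5
G0 X19.5 Y13.0
G1 X18.0 Y17.2
G1 X14.2 Y19.4
G1 X9.8 Y18.6
G1 X6.9 Y15.2
G1 X6.9 Y10.8
G1 X9.8 Y7.3
G1 X14.2 Y6.6
G1 X18.0 Y8.8
G1 X19.5 Y13.0
; layer 5
G0 Z10.6
G0 X17.9 Y13.0
G1 X16.8 Y16.1
G1 X13.9 Y17.8
G1 X10.6 Y17.2
G1 X8.4 Y14.6
G1 X8.4 Y11.3
G1 X10.6 Y8.8
G1 X13.9 Y8.2
G1 X16.8 Y9.8
G1 X17.9 Y13.0
; layer 6
G0 Z12.8
G0 X16.2 Y13.0
G1 X15.5 Y15.1
G1 X13.6 Y16.2
G1 X11.4 Y15.8
G1 X9.9 Y14.1
G1 X9.9 Y11.9
G1 X11.4 Y10.2
G1 X13.6 Y9.8
G1 X15.5 Y10.9
G1 X16.2 Y13.0
; layer 7
G0 Z14.9
G0 X14.6 Y13.0
G1 X14.2 Y14.1
G1 X13.3 Y14.6
G1 X12.2 Y14.4
G1 X11.5 Y13.6
G1 X11.5 Y12.4
G1 X12.2 Y11.6
G1 X13.3 Y11.4
G1 X14.2 Y11.9
G1 X14.6 Y13.0
M2 ; end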